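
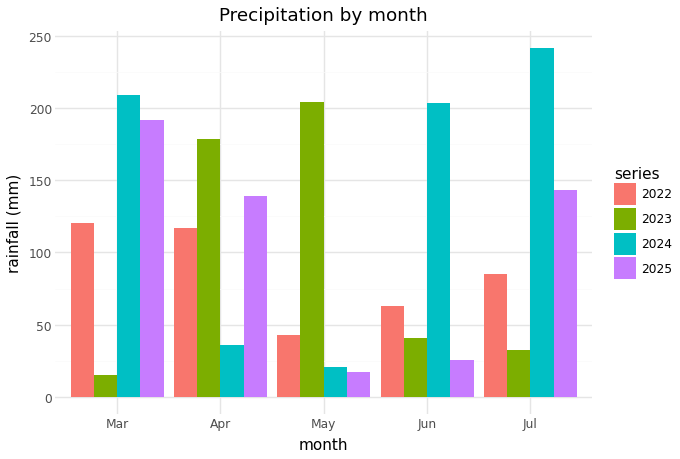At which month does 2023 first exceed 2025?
Apr

Mar: 2023 ≈ 25 vs 2025 ≈ 200 (not yet); Apr: 2023 ≈ 175 vs 2025 ≈ 150 (first crossover).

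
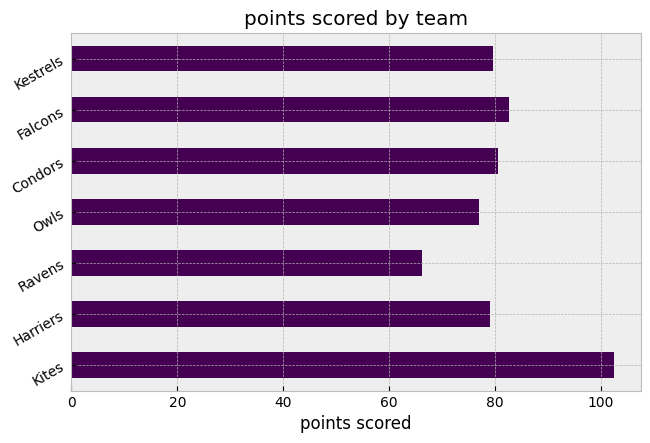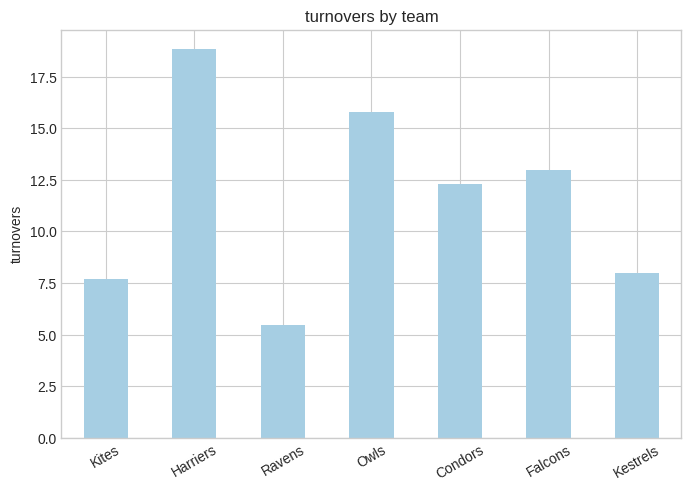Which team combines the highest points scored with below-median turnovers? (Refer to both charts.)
Kites

Chart 2 median turnovers ≈ 12; below-median teams: Kites, Ravens, Kestrels. Among those, Kites has the highest points scored (≈ 100).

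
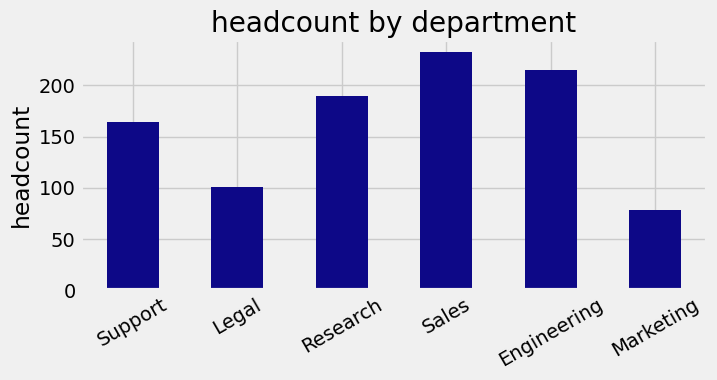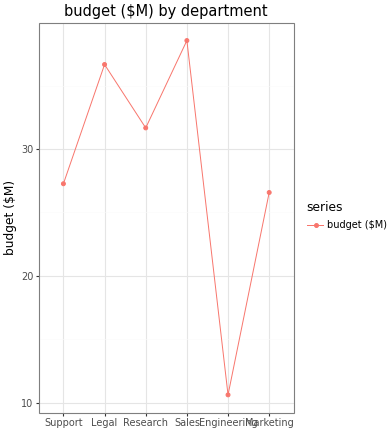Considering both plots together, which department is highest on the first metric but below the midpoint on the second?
Chart 2 median budget ($M) ≈ 30; below-median departments: Support, Engineering, Marketing. Among those, Engineering has the highest headcount (≈ 225).

Engineering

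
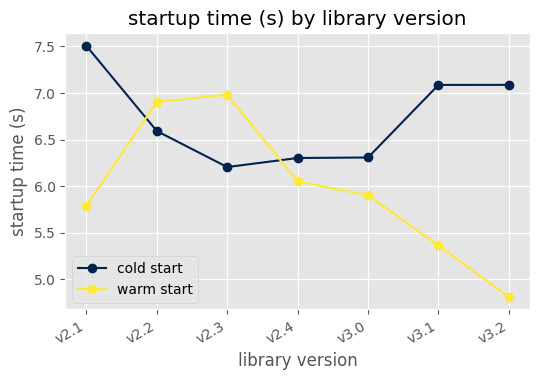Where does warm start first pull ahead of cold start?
v2.2

v2.1: warm start ≈ 6.0 vs cold start ≈ 7.5 (not yet); v2.2: warm start ≈ 7.0 vs cold start ≈ 6.5 (first crossover).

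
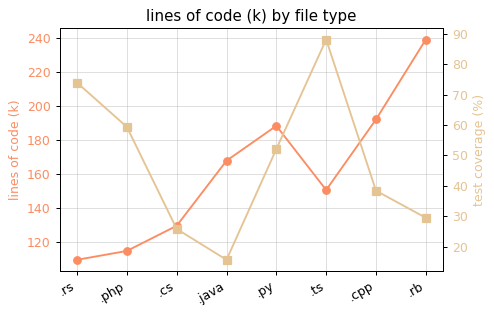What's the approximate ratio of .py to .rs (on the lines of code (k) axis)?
≈ 1.8×

.py ≈ 180, .rs ≈ 100; 180/100 ≈ 1.8.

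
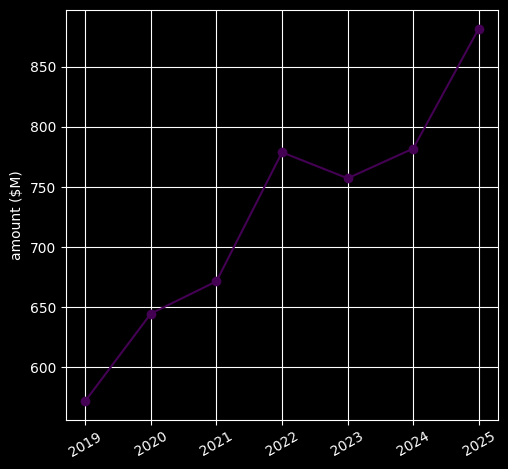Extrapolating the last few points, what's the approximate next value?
≈ 975

Last three: 750, 800, 900 → slope ≈ 75/step → next ≈ 975.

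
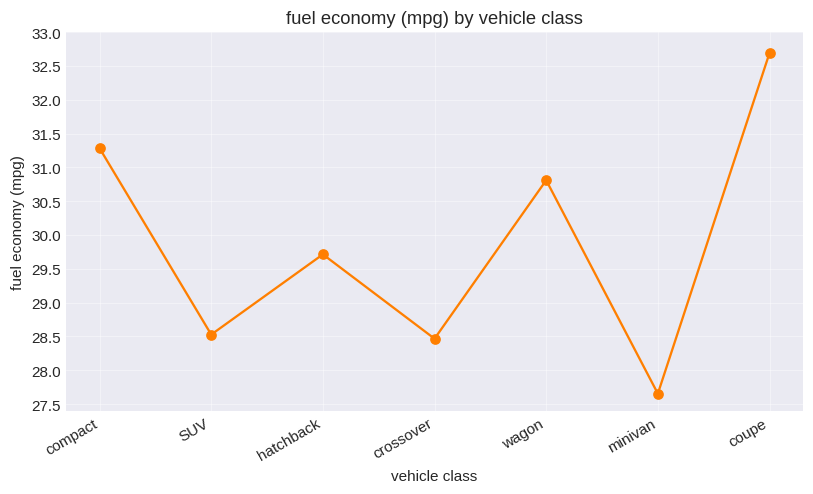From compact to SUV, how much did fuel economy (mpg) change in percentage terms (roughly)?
compact ≈ 31.5, SUV ≈ 28.5; (28.5 − 31.5) / 31.5 ≈ -9.5%.

≈ -9.5%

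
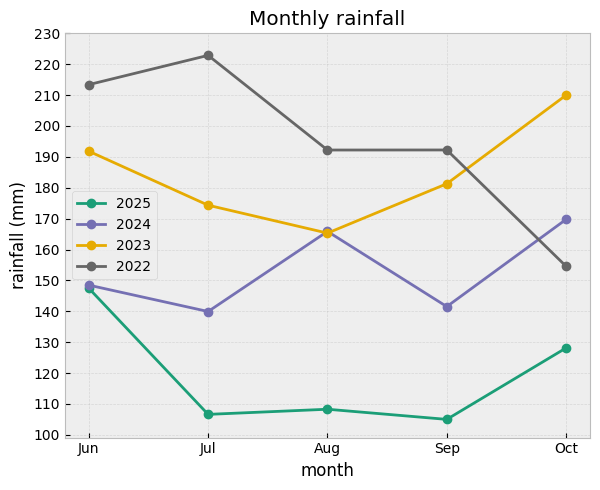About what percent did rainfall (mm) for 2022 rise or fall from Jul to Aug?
≈ -13.6%

Jul ≈ 220, Aug ≈ 190; (190 − 220) / 220 ≈ -13.6%.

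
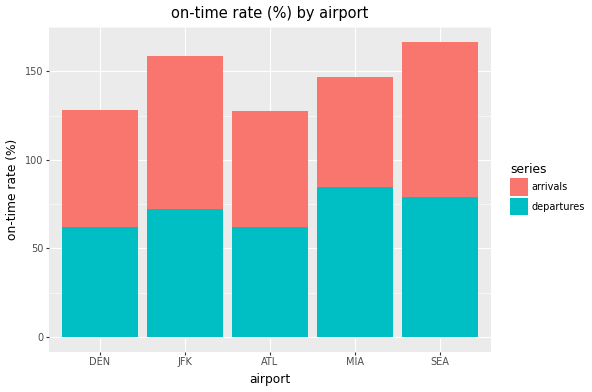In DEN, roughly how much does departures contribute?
departures top ≈ 60, bottom ≈ 0; segment ≈ 60.

≈ 60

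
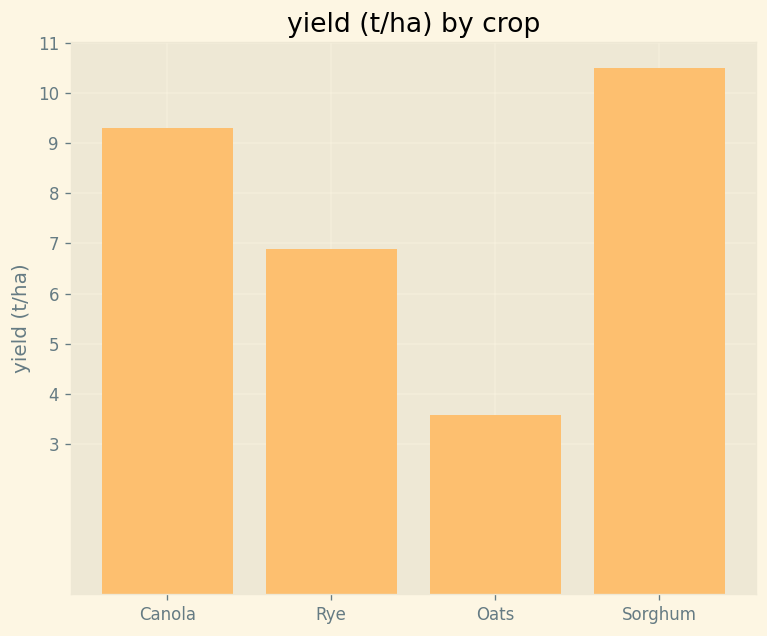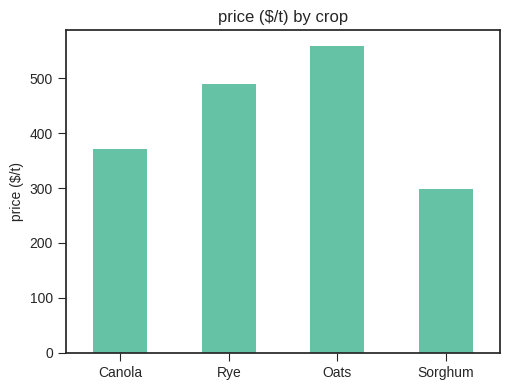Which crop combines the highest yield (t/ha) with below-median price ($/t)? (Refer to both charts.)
Sorghum

Chart 2 median price ($/t) ≈ 400; below-median crops: Canola, Sorghum. Among those, Sorghum has the highest yield (t/ha) (≈ 10).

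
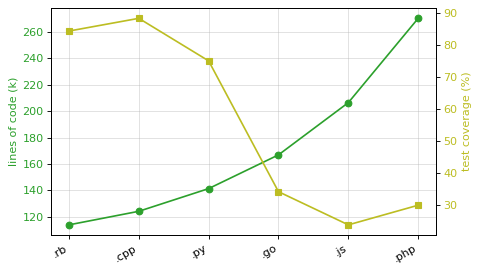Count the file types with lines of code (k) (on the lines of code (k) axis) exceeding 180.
2

Above 180: .js, .php.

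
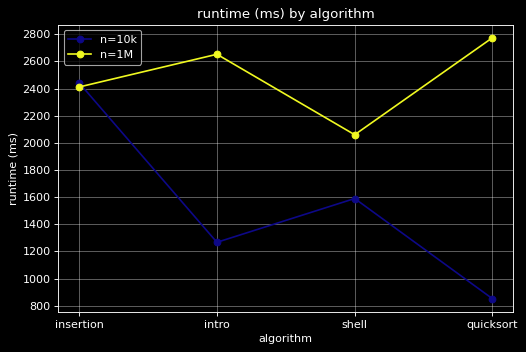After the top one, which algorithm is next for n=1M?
Top 3 for n=1M: quicksort ≈ 2800, intro ≈ 2600, insertion ≈ 2400.

intro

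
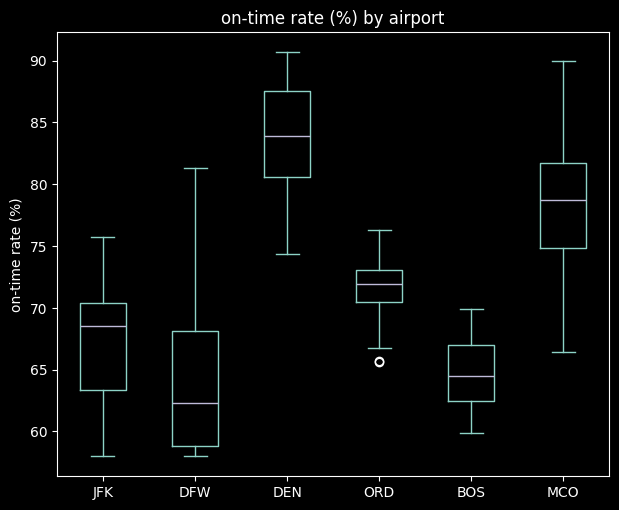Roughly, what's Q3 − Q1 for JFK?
≈ 6

Q3 ≈ 70, Q1 ≈ 64; IQR ≈ 6.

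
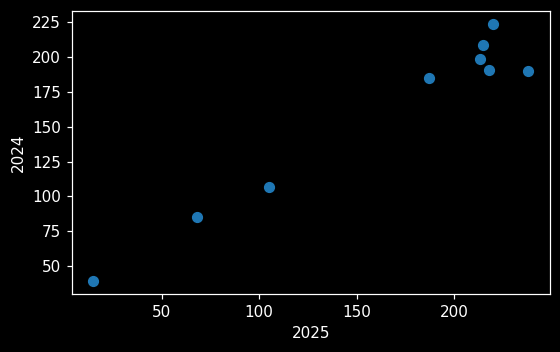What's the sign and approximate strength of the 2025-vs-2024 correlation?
Points are positively correlated; strong (|r| ≈ 1.0).

positive, strong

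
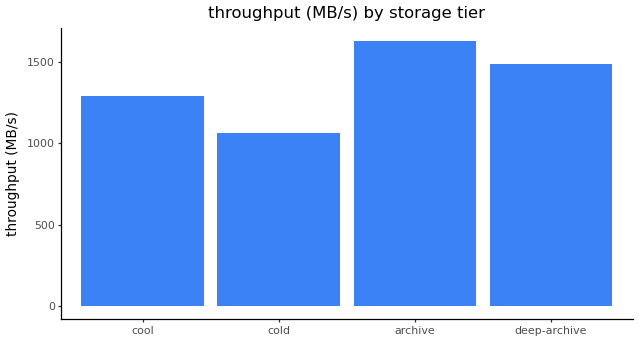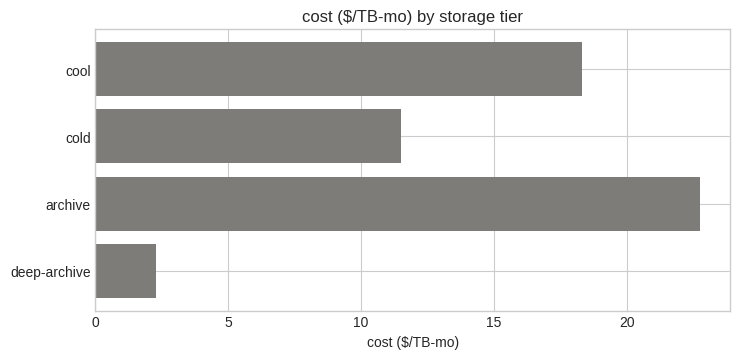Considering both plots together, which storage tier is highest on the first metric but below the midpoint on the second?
deep-archive

Chart 2 median cost ($/TB-mo) ≈ 15; below-median storage tiers: cold, deep-archive. Among those, deep-archive has the highest throughput (MB/s) (≈ 1400).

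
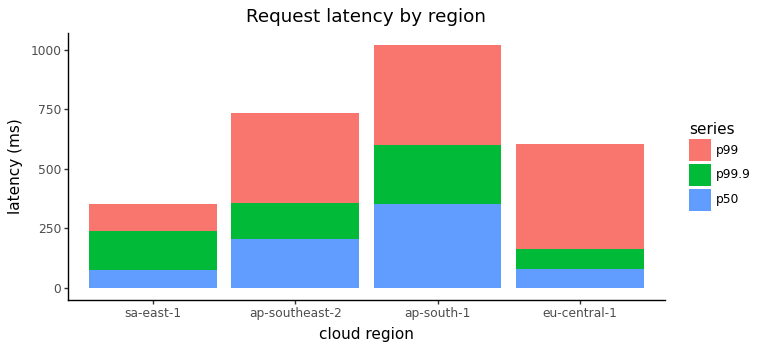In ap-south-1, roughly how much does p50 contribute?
≈ 400

p50 top ≈ 400, bottom ≈ 0; segment ≈ 400.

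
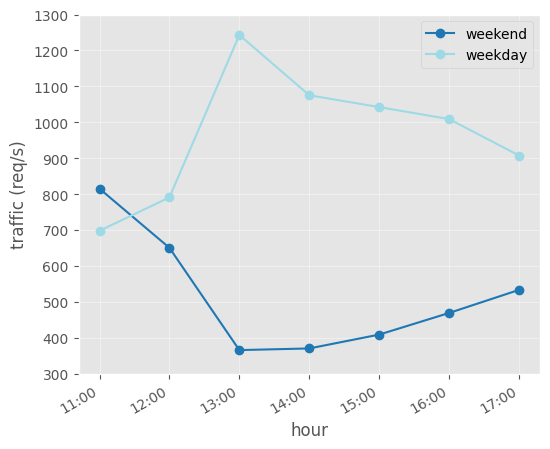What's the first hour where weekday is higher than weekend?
11:00: weekday ≈ 700 vs weekend ≈ 800 (not yet); 12:00: weekday ≈ 800 vs weekend ≈ 700 (first crossover).

12:00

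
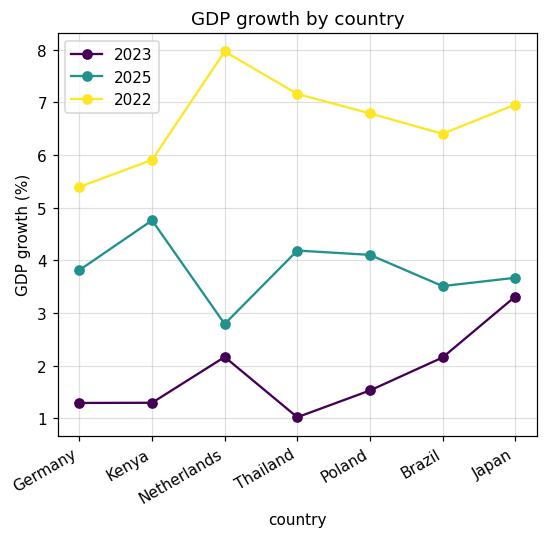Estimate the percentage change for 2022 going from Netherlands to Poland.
Netherlands ≈ 8, Poland ≈ 7; (7 − 8) / 8 ≈ -12.5%.

≈ -12.5%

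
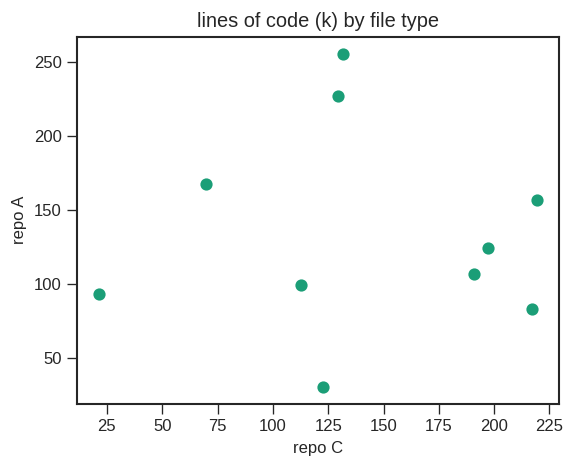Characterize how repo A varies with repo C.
Points are roughly uncorrelated; weak (|r| ≈ 0.0).

no clear correlation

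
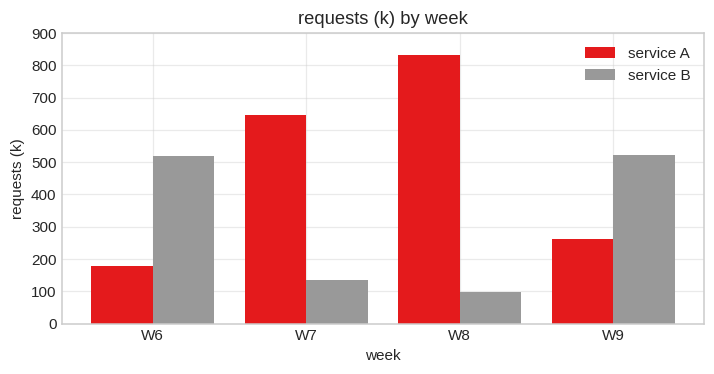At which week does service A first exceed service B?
W7

W6: service A ≈ 200 vs service B ≈ 500 (not yet); W7: service A ≈ 600 vs service B ≈ 100 (first crossover).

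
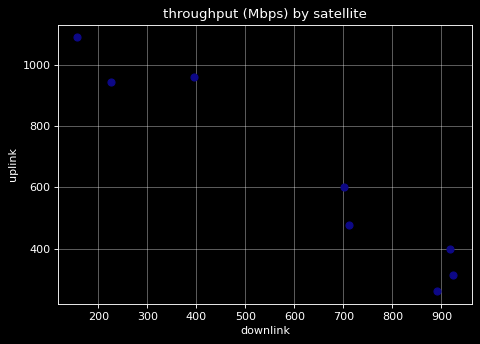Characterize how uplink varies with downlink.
Points are negatively correlated; strong (|r| ≈ 1.0).

negative, strong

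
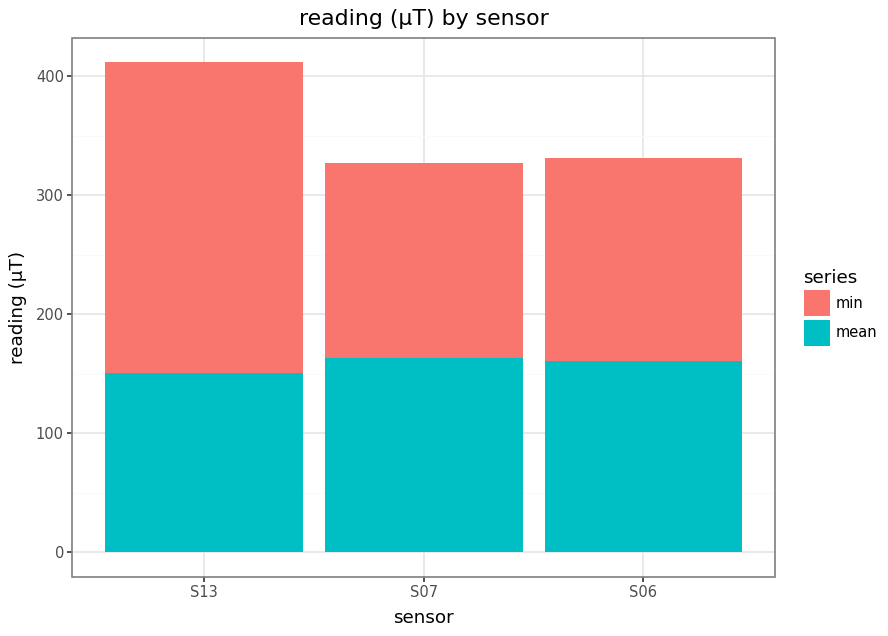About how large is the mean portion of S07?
≈ 150

mean top ≈ 150, bottom ≈ 0; segment ≈ 150.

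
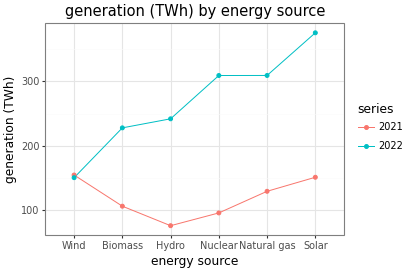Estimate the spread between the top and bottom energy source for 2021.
Max Wind ≈ 150, min Hydro ≈ 75; range ≈ 75.

≈ 75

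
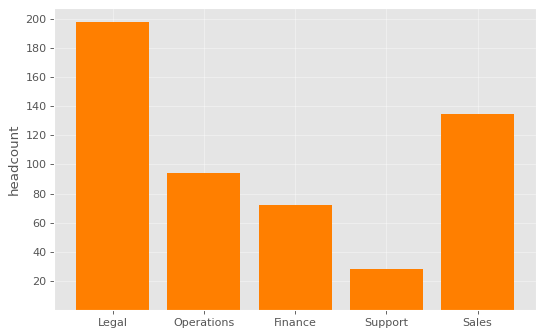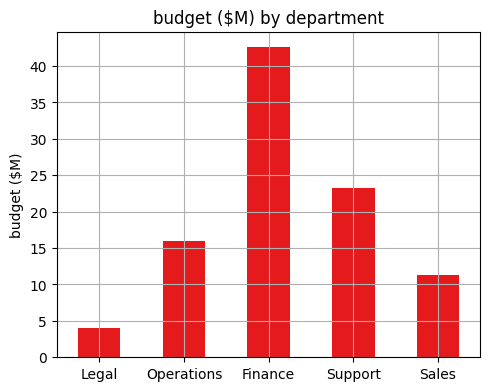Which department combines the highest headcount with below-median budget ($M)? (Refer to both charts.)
Legal

Chart 2 median budget ($M) ≈ 15; below-median departments: Legal, Sales. Among those, Legal has the highest headcount (≈ 200).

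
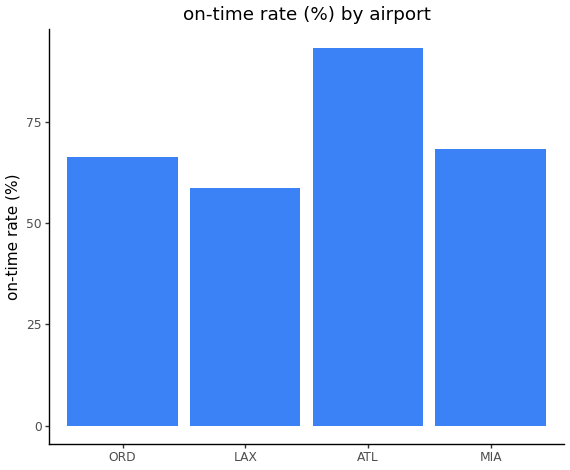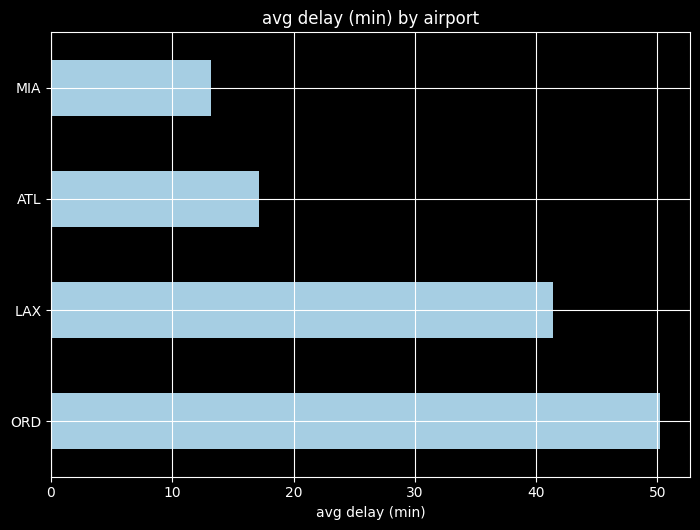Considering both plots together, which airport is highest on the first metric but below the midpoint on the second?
Chart 2 median avg delay (min) ≈ 30; below-median airports: ATL, MIA. Among those, ATL has the highest on-time rate (%) (≈ 90).

ATL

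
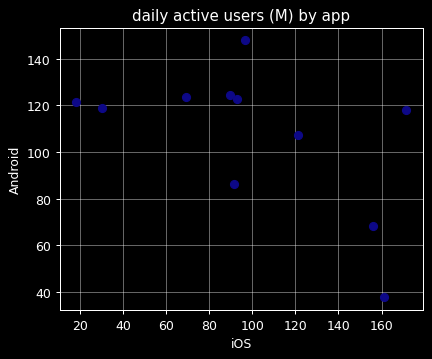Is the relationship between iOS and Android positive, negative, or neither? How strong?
negative, moderate

Points are negatively correlated; moderate (|r| ≈ 0.5).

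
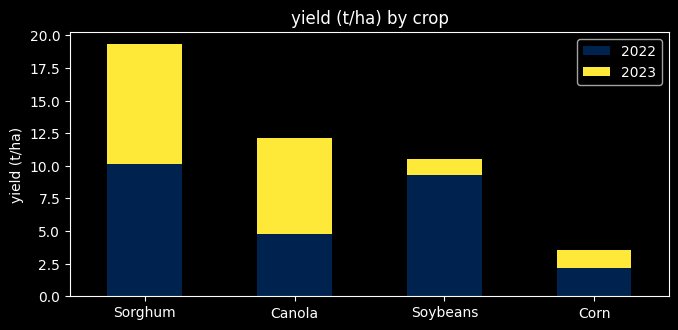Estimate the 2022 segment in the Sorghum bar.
2022 top ≈ 10, bottom ≈ 0; segment ≈ 10.

≈ 10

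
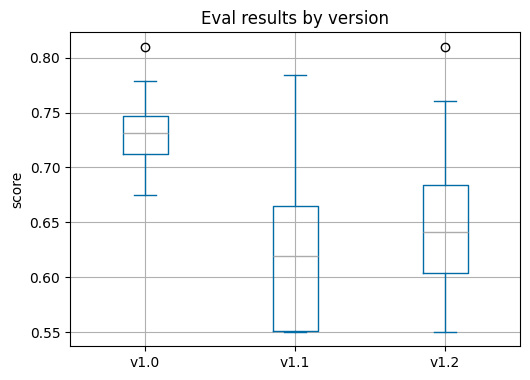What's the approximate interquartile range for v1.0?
Q3 ≈ 0.75, Q1 ≈ 0.71; IQR ≈ 0.04.

≈ 0.04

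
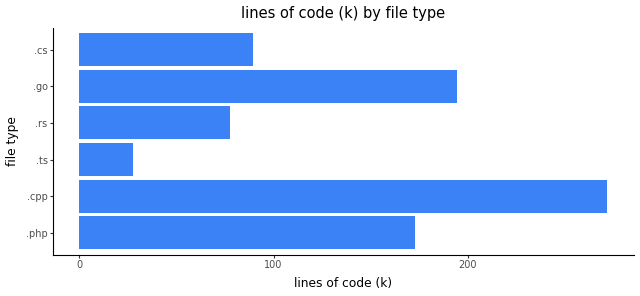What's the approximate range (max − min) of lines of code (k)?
Max .cpp ≈ 275, min .ts ≈ 25; range ≈ 250.

≈ 250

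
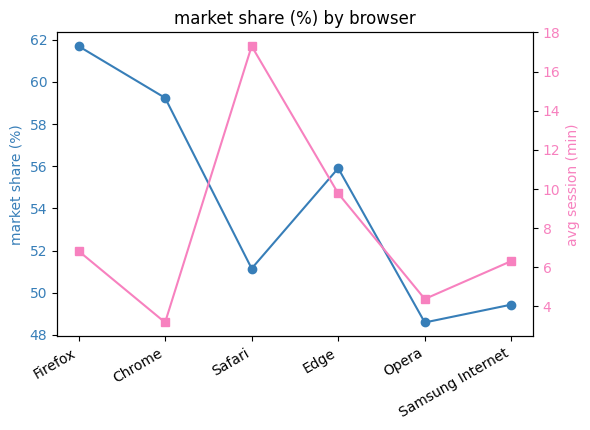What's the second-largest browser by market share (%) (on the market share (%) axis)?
Chrome

Top 3 (on the market share (%) axis): Firefox ≈ 62, Chrome ≈ 60, Edge ≈ 56.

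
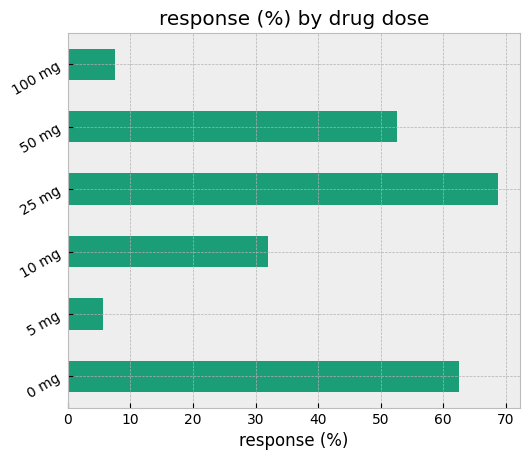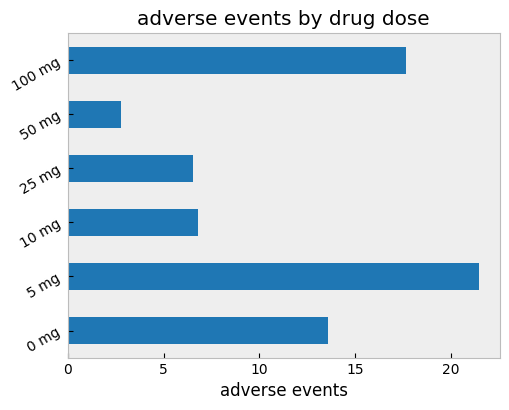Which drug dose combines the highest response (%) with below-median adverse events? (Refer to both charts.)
25 mg

Chart 2 median adverse events ≈ 10; below-median drug doses: 10 mg, 25 mg, 50 mg. Among those, 25 mg has the highest response (%) (≈ 70).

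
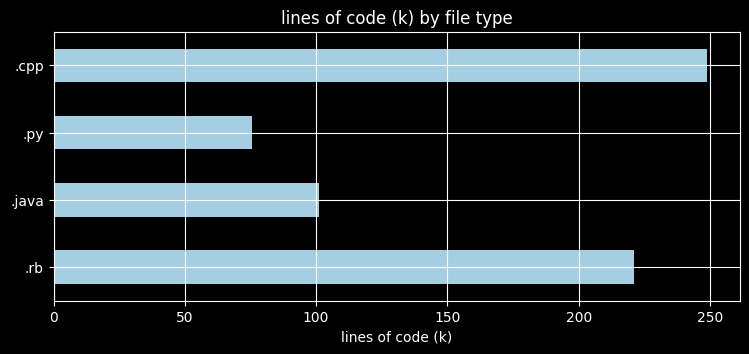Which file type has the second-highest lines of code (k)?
Top 3: .cpp ≈ 250, .rb ≈ 225, .java ≈ 100.

.rb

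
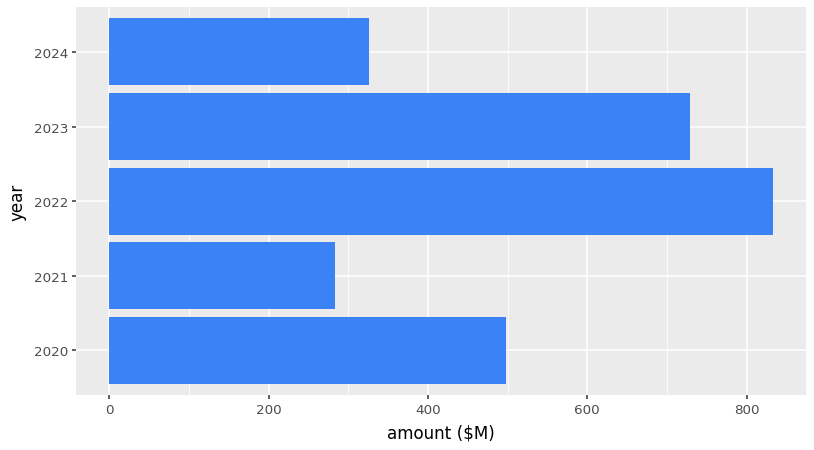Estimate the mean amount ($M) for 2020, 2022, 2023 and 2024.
(500 + 800 + 700 + 300) / 4 ≈ 575.

≈ 575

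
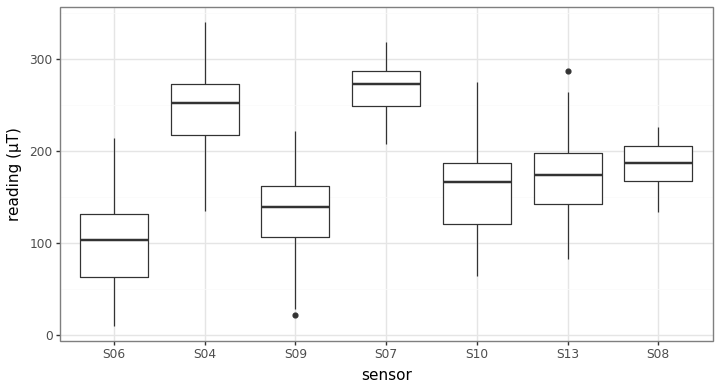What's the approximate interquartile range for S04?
≈ 60

Q3 ≈ 280, Q1 ≈ 220; IQR ≈ 60.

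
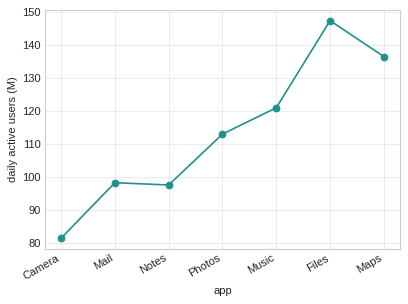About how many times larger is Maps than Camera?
Maps ≈ 140, Camera ≈ 80; 140/80 ≈ 1.75.

≈ 1.75×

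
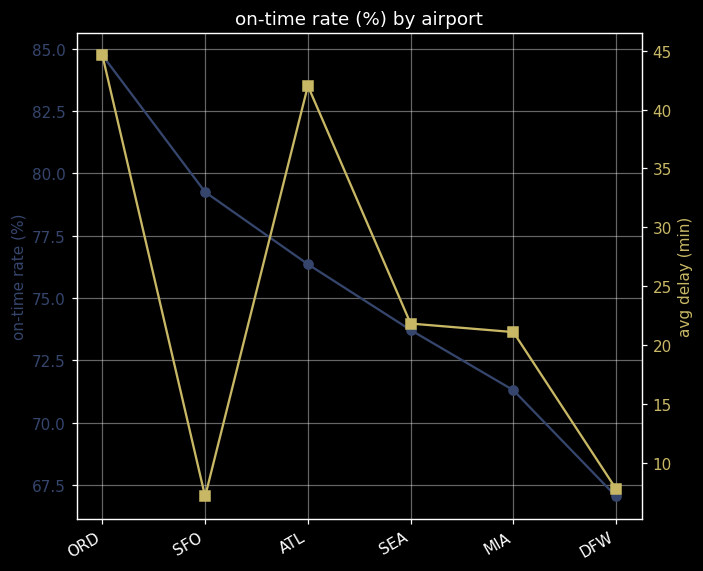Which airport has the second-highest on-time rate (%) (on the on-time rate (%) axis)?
SFO

Top 3 (on the on-time rate (%) axis): ORD ≈ 84, SFO ≈ 80, ATL ≈ 76.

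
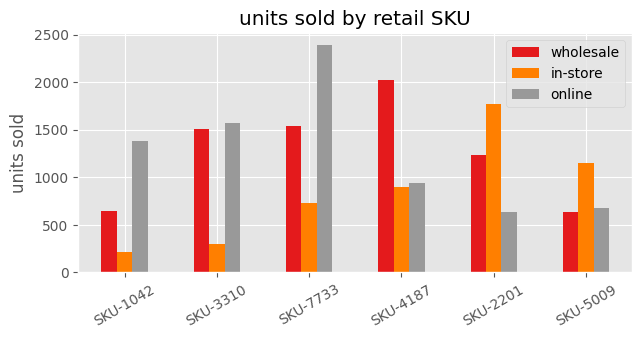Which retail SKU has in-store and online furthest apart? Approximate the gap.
SKU-7733: in-store ≈ 800, online ≈ 2400 → gap ≈ 1600. Next-largest (SKU-3310) is only ≈ 1200.

SKU-7733, ≈ 1600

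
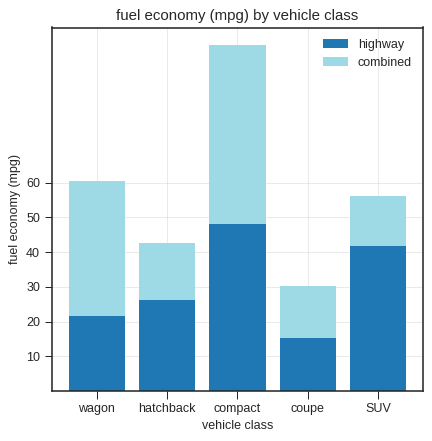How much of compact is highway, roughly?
highway top ≈ 50, bottom ≈ 0; segment ≈ 50.

≈ 50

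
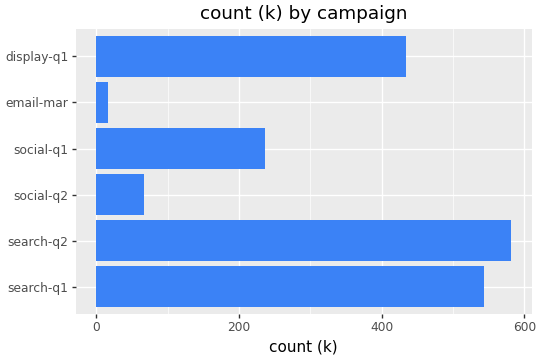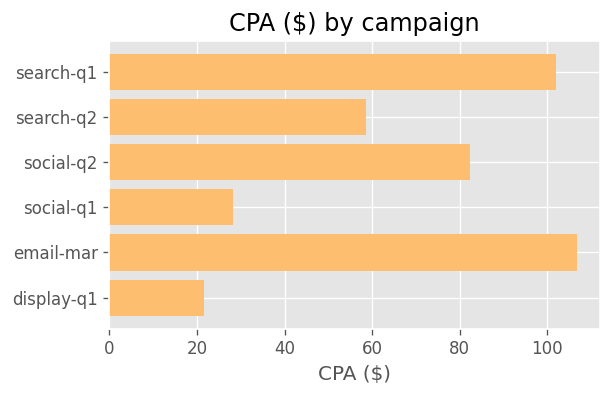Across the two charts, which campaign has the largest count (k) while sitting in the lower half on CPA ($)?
Chart 2 median CPA ($) ≈ 70; below-median campaigns: search-q2, social-q1, display-q1. Among those, search-q2 has the highest count (k) (≈ 600).

search-q2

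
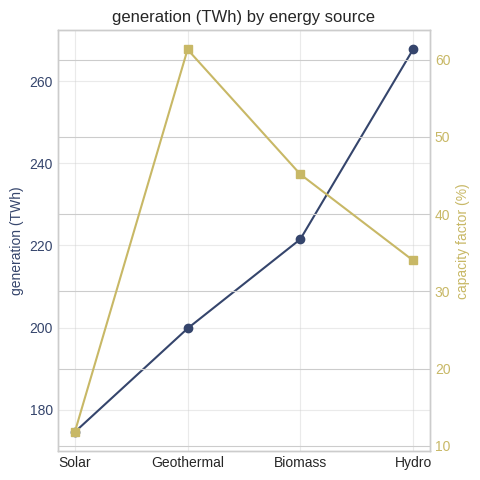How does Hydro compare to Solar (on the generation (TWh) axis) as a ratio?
≈ 1.59×

Hydro ≈ 270, Solar ≈ 170; 270/170 ≈ 1.59.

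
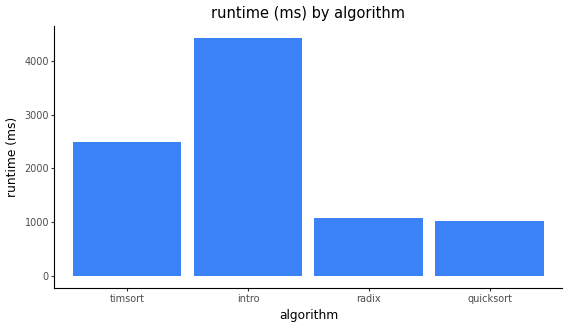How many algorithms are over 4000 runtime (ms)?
Above 4000: intro.

1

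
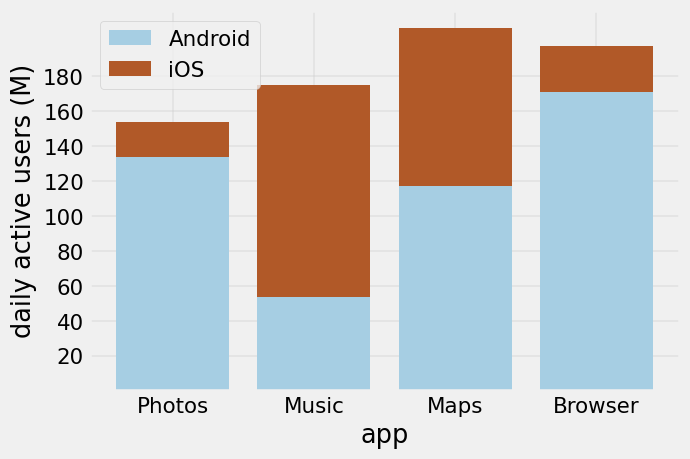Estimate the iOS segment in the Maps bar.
iOS top ≈ 200, bottom ≈ 120; segment ≈ 80.

≈ 80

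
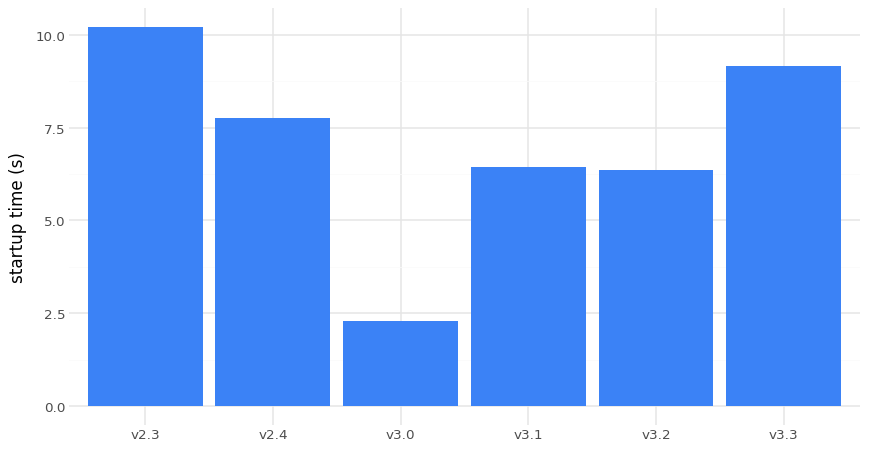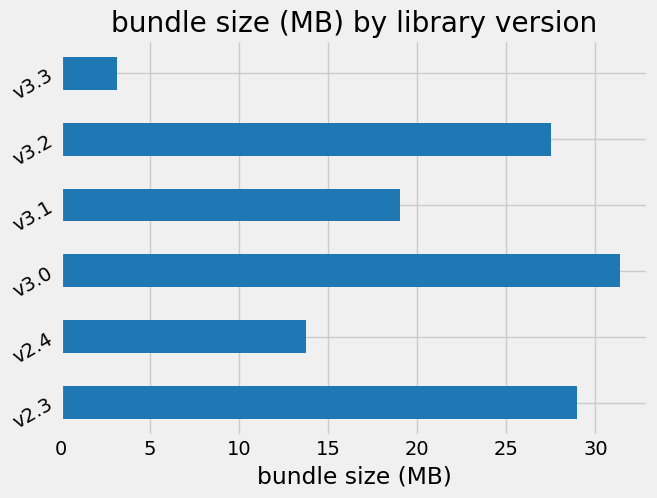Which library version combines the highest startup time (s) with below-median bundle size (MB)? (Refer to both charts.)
v3.3

Chart 2 median bundle size (MB) ≈ 25; below-median library versions: v2.4, v3.1, v3.3. Among those, v3.3 has the highest startup time (s) (≈ 9).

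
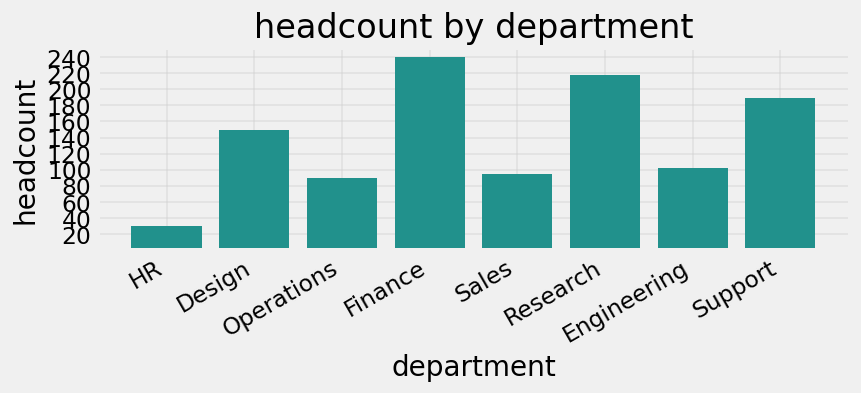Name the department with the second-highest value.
Research

Top 3: Finance ≈ 240, Research ≈ 220, Support ≈ 180.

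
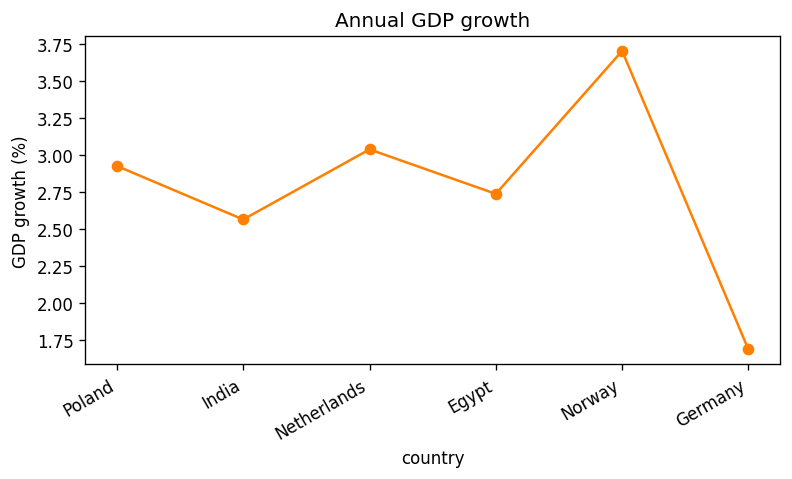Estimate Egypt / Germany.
Egypt ≈ 2.8, Germany ≈ 1.6; 2.8/1.6 ≈ 1.75.

≈ 1.75×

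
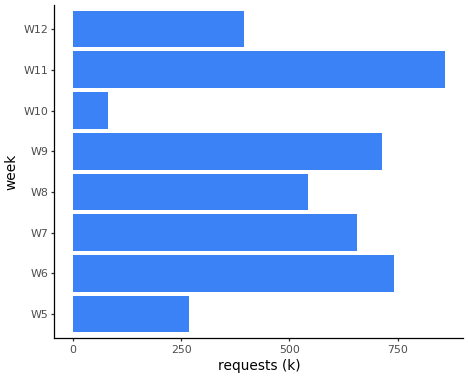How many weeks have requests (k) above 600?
4

Above 600: W6, W7, W9, W11.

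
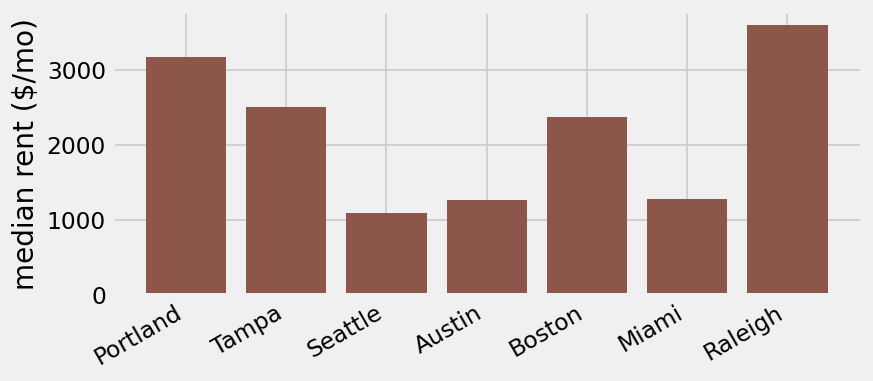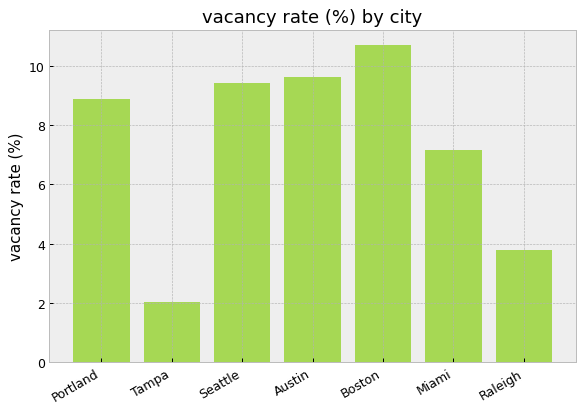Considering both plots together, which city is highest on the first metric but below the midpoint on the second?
Raleigh

Chart 2 median vacancy rate (%) ≈ 9; below-median cities: Tampa, Miami, Raleigh. Among those, Raleigh has the highest median rent ($/mo) (≈ 3500).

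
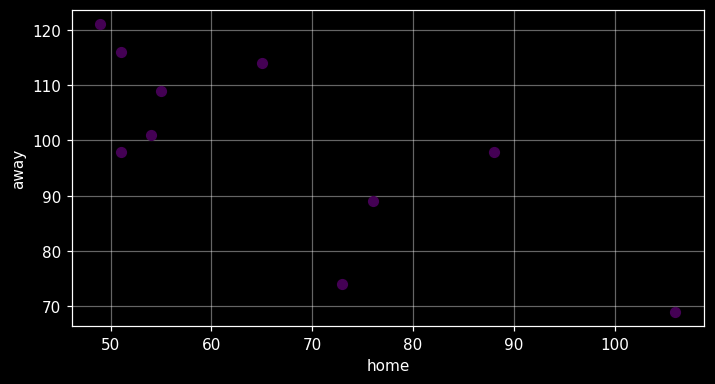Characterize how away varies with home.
negative, strong

Points are negatively correlated; strong (|r| ≈ 0.8).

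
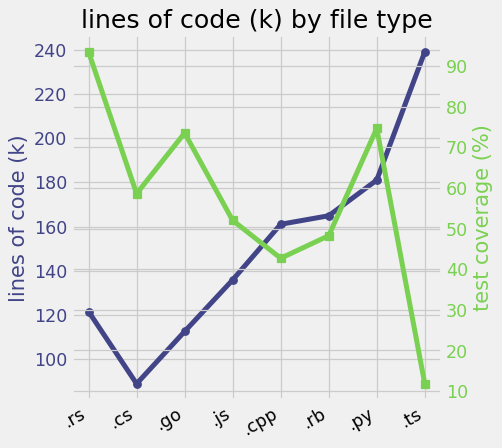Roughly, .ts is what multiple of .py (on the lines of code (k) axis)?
≈ 1.33×

.ts ≈ 240, .py ≈ 180; 240/180 ≈ 1.33.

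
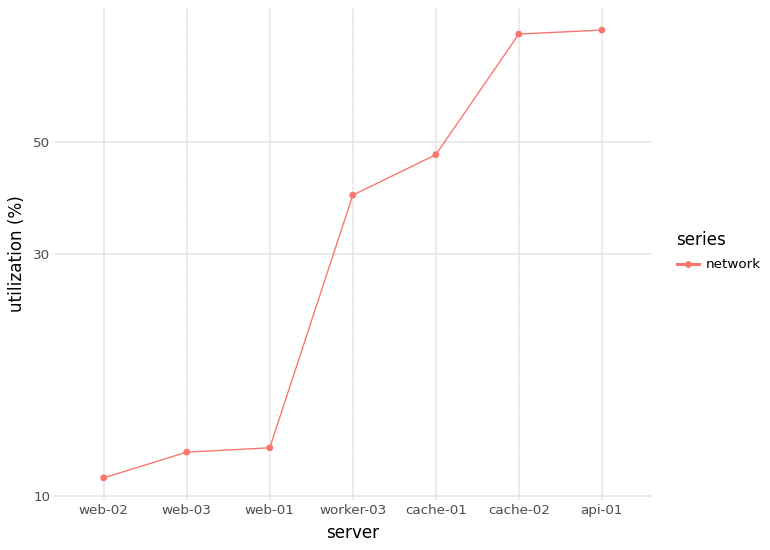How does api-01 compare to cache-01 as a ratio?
api-01 ≈ 80, cache-01 ≈ 50; 80/50 ≈ 1.6.

≈ 1.6×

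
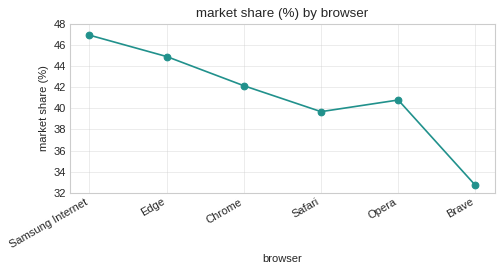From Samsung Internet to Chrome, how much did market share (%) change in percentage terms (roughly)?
Samsung Internet ≈ 46, Chrome ≈ 42; (42 − 46) / 46 ≈ -8.7%.

≈ -8.7%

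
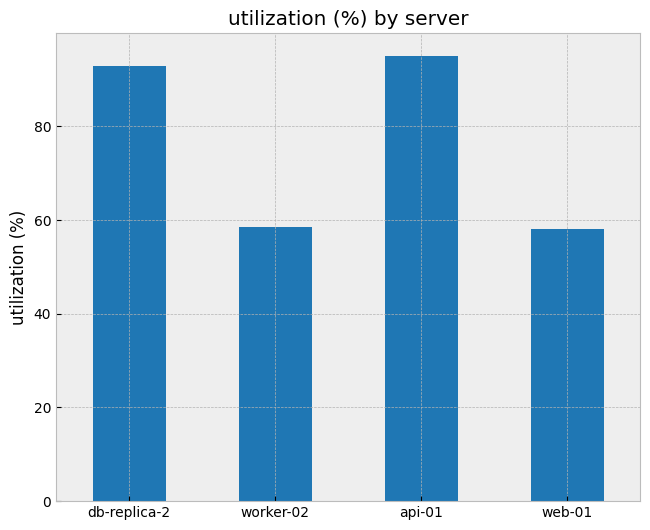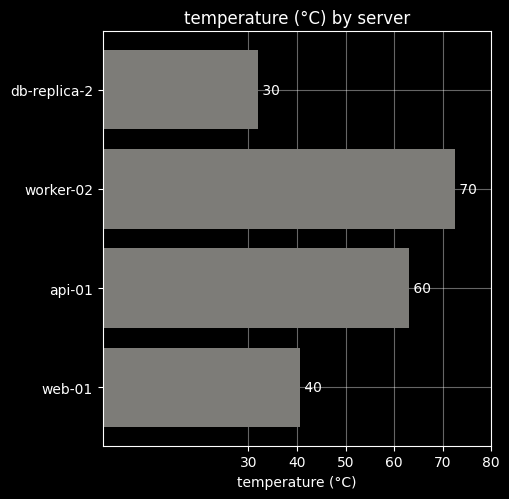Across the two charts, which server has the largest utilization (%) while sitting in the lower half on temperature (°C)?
Chart 2 median temperature (°C) ≈ 50; below-median servers: db-replica-2, web-01. Among those, db-replica-2 has the highest utilization (%) (≈ 90).

db-replica-2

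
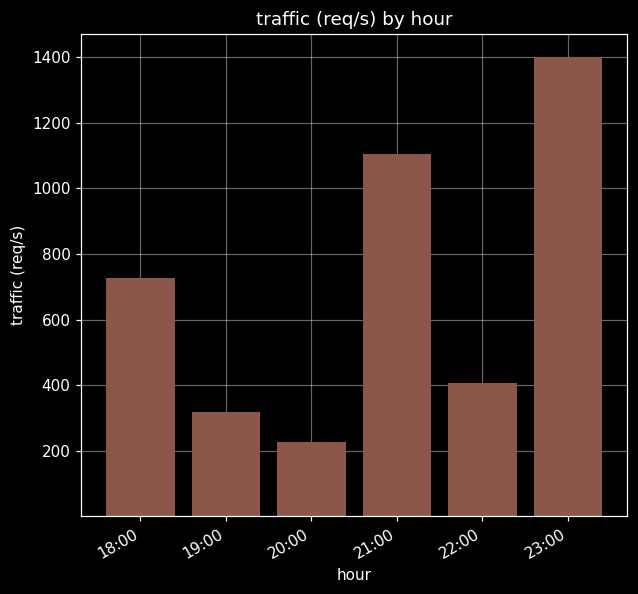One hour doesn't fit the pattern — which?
23:00 ≈ 1400; the rest sit between ≈ 200 and ≈ 1200.

23:00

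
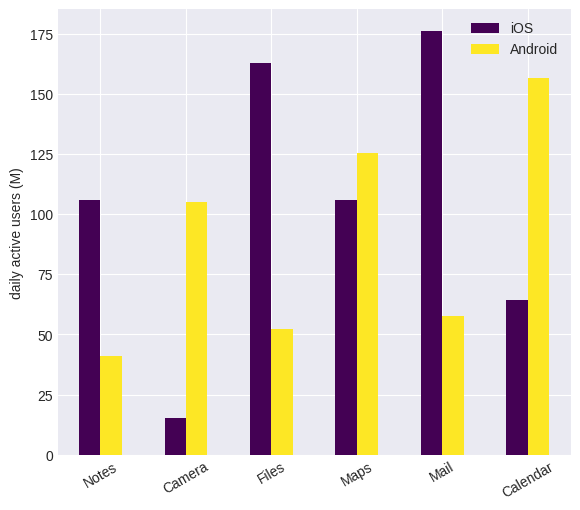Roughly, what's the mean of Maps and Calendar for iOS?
≈ 80

(100 + 60) / 2 ≈ 80.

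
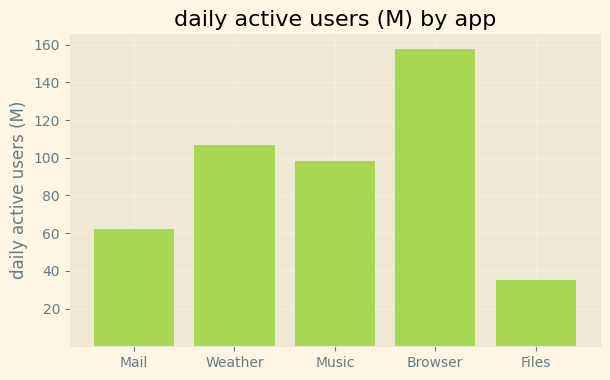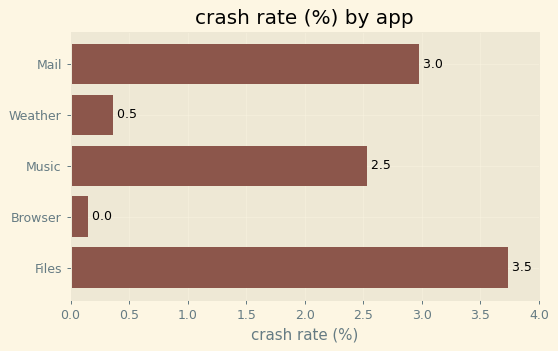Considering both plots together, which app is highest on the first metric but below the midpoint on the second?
Browser

Chart 2 median crash rate (%) ≈ 2.5; below-median apps: Weather, Browser. Among those, Browser has the highest daily active users (M) (≈ 160).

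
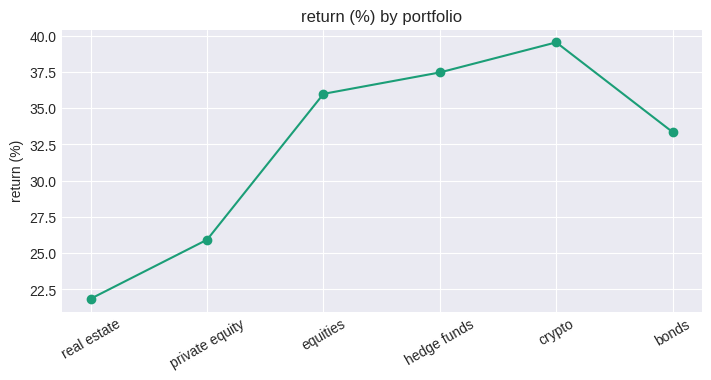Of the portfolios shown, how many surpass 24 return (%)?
Above 24: private equity, equities, hedge funds, crypto, bonds.

5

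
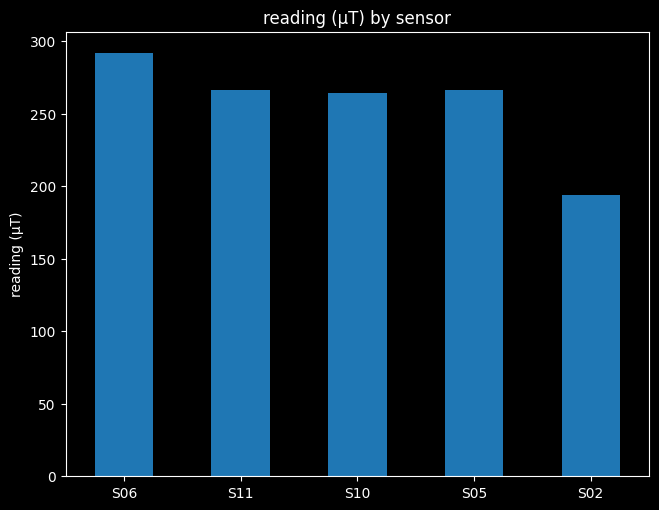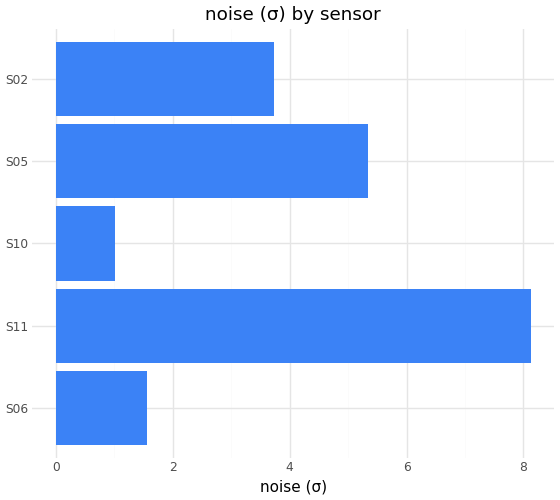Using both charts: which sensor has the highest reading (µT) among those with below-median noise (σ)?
Chart 2 median noise (σ) ≈ 4; below-median sensors: S06, S10. Among those, S06 has the highest reading (µT) (≈ 300).

S06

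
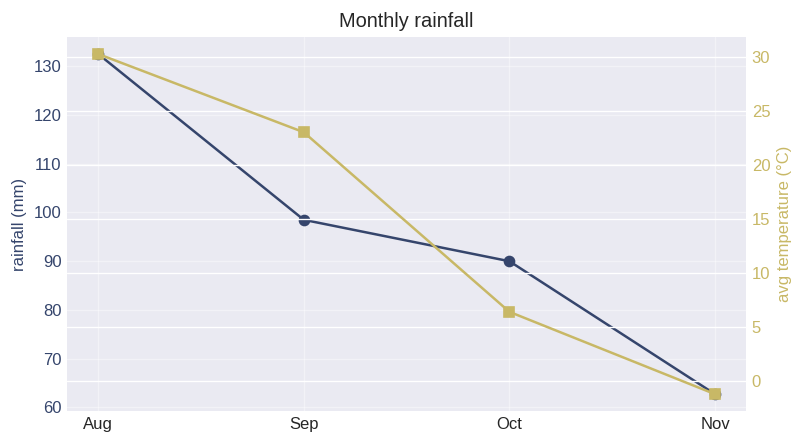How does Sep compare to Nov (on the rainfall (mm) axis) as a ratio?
≈ 1.67×

Sep ≈ 100, Nov ≈ 60; 100/60 ≈ 1.67.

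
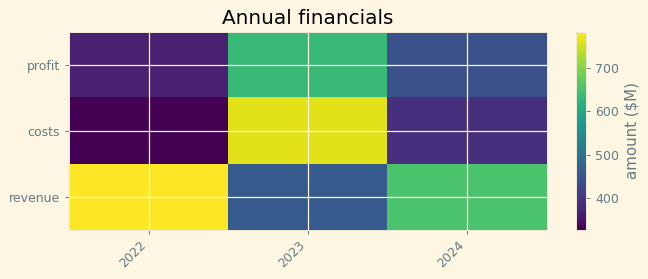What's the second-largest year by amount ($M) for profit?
Top 3 for profit: 2023 ≈ 650, 2024 ≈ 450, 2022 ≈ 350.

2024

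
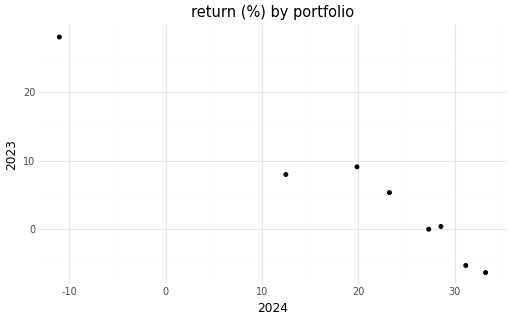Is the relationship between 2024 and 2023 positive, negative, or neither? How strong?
Points are negatively correlated; strong (|r| ≈ 1.0).

negative, strong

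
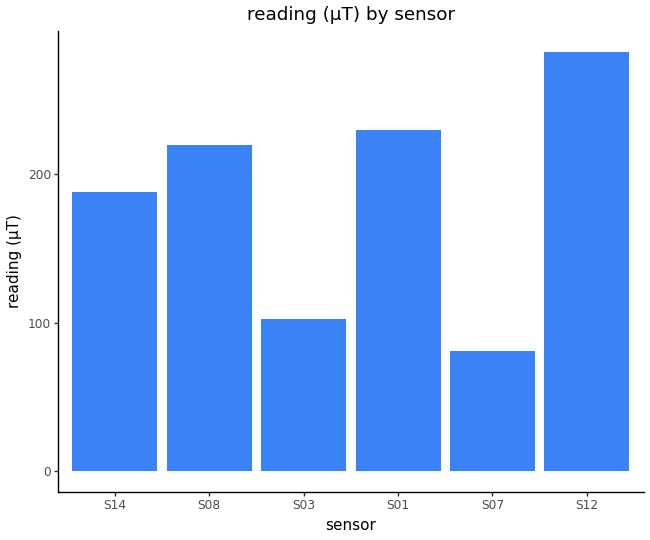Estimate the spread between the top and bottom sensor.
≈ 200

Max S12 ≈ 275, min S07 ≈ 75; range ≈ 200.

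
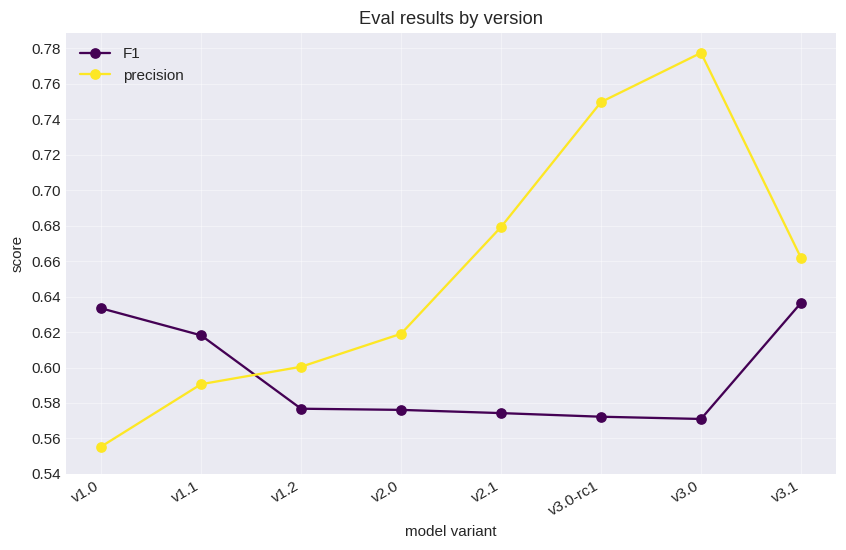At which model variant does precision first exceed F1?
v1.2

v1.1: precision ≈ 0.60 vs F1 ≈ 0.62 (not yet); v1.2: precision ≈ 0.60 vs F1 ≈ 0.58 (first crossover).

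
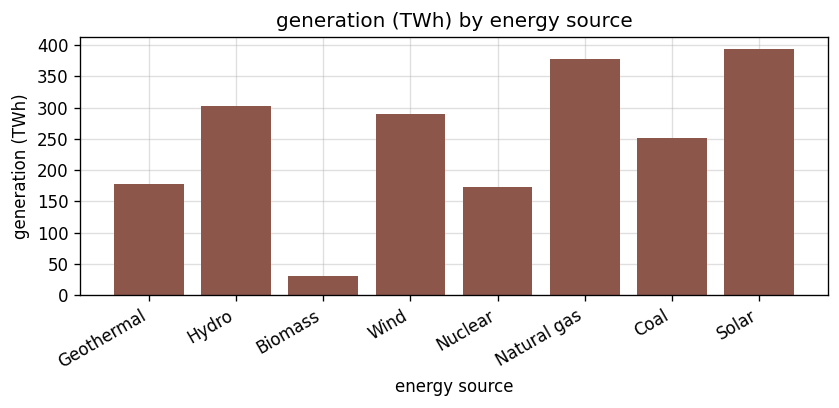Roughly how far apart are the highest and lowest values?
Max Solar ≈ 400, min Biomass ≈ 50; range ≈ 350.

≈ 350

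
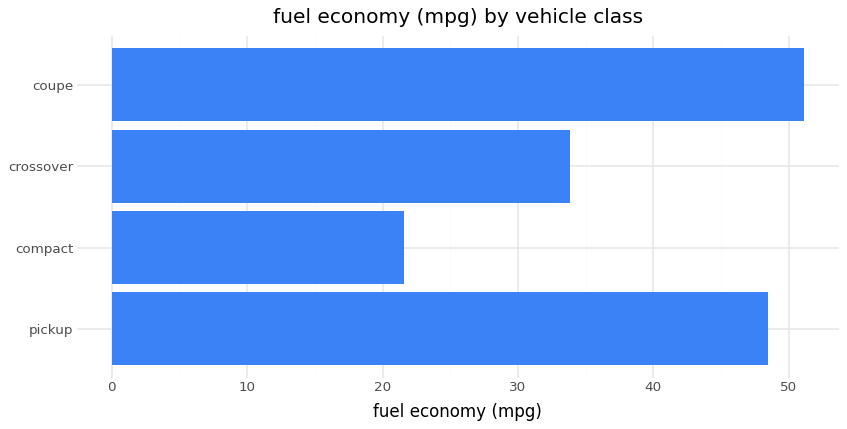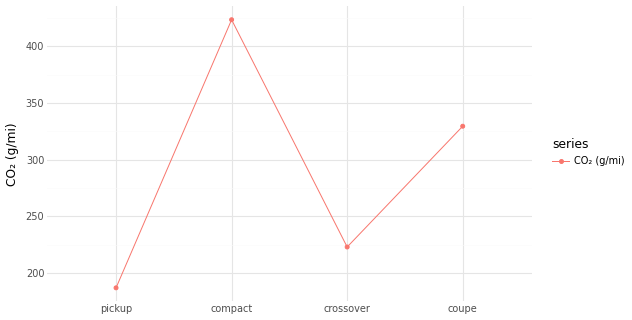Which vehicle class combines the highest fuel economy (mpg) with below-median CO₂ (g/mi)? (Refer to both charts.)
Chart 2 median CO₂ (g/mi) ≈ 300; below-median vehicle classes: pickup, crossover. Among those, pickup has the highest fuel economy (mpg) (≈ 50).

pickup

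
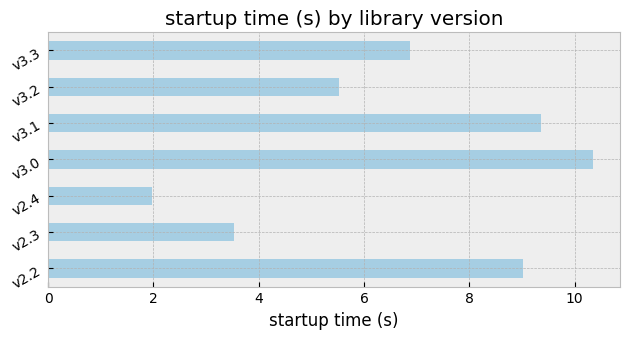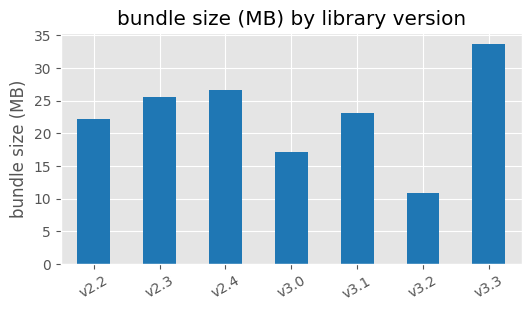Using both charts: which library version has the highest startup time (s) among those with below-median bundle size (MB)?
Chart 2 median bundle size (MB) ≈ 25; below-median library versions: v2.2, v3.0, v3.2. Among those, v3.0 has the highest startup time (s) (≈ 10).

v3.0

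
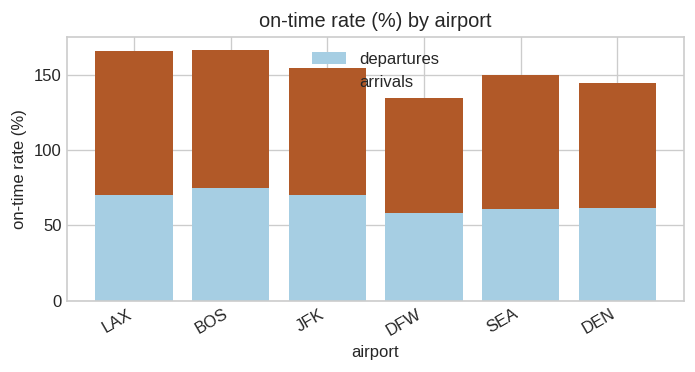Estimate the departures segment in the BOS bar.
≈ 80

departures top ≈ 80, bottom ≈ 0; segment ≈ 80.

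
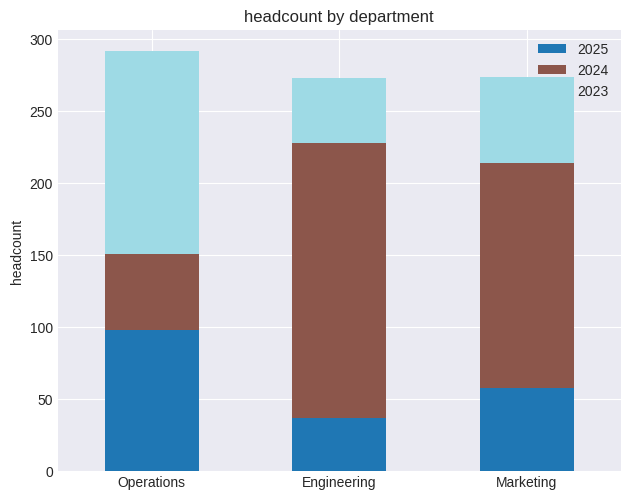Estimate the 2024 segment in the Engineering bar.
≈ 200

2024 top ≈ 225, bottom ≈ 25; segment ≈ 200.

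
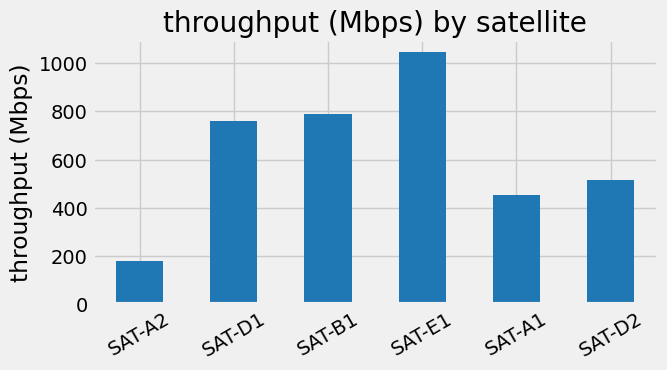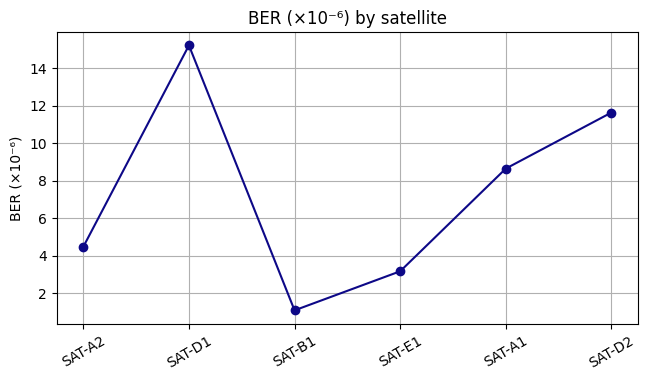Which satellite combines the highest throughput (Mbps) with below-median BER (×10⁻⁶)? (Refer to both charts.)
SAT-E1

Chart 2 median BER (×10⁻⁶) ≈ 6; below-median satellites: SAT-A2, SAT-B1, SAT-E1. Among those, SAT-E1 has the highest throughput (Mbps) (≈ 1000).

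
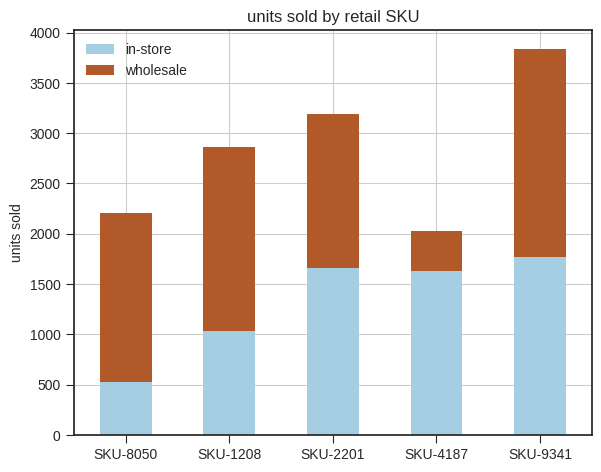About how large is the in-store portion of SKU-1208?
≈ 1000

in-store top ≈ 1000, bottom ≈ 0; segment ≈ 1000.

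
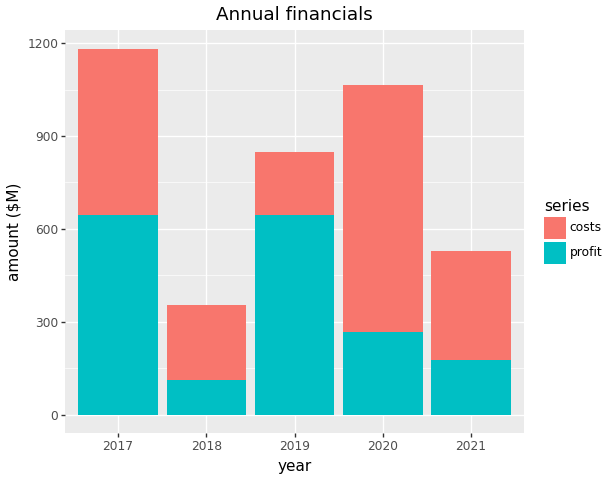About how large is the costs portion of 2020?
≈ 800

costs top ≈ 1100, bottom ≈ 300; segment ≈ 800.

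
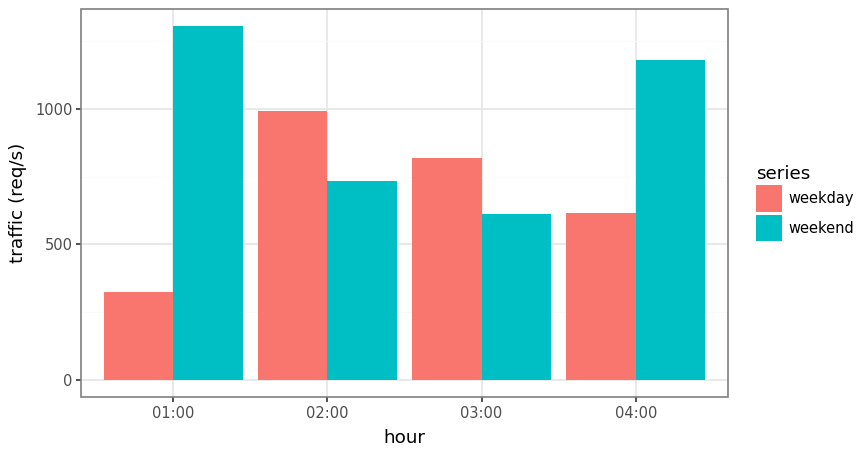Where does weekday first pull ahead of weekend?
01:00: weekday ≈ 400 vs weekend ≈ 1400 (not yet); 02:00: weekday ≈ 1000 vs weekend ≈ 800 (first crossover).

02:00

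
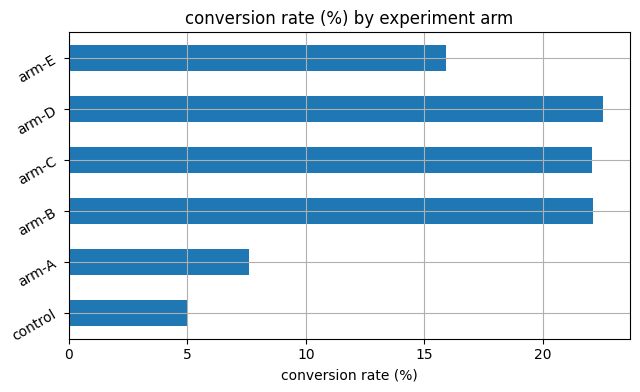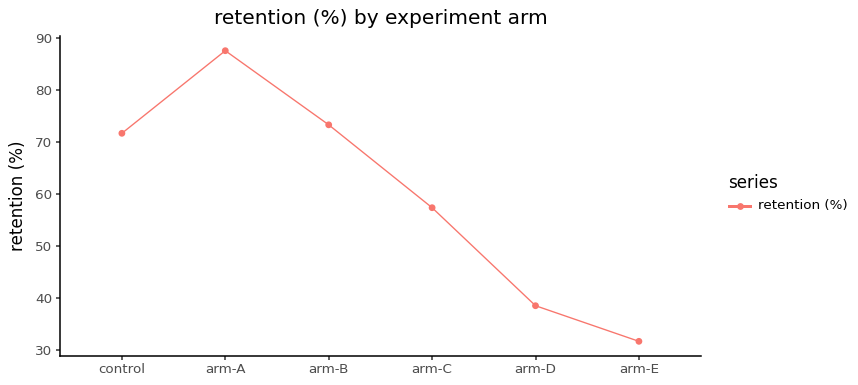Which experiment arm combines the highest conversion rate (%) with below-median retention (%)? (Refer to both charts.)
arm-D

Chart 2 median retention (%) ≈ 60; below-median experiment arms: arm-C, arm-D, arm-E. Among those, arm-D has the highest conversion rate (%) (≈ 25).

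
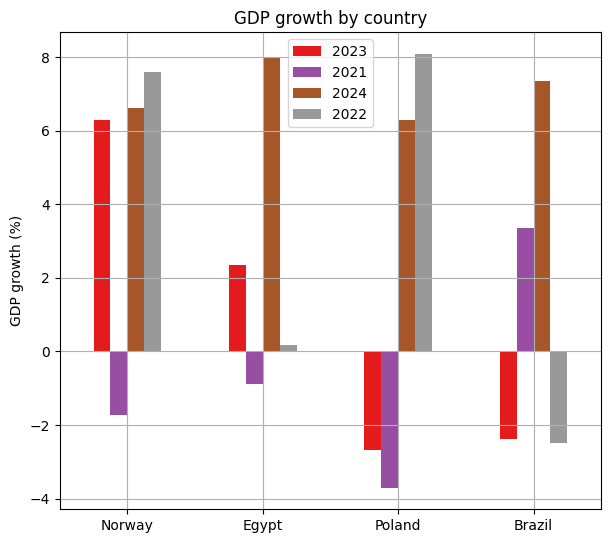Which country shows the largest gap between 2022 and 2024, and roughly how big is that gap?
Brazil, ≈ 9 %

Brazil: 2022 ≈ -2, 2024 ≈ 7 → gap ≈ 9. Next-largest (Egypt) is only ≈ 8.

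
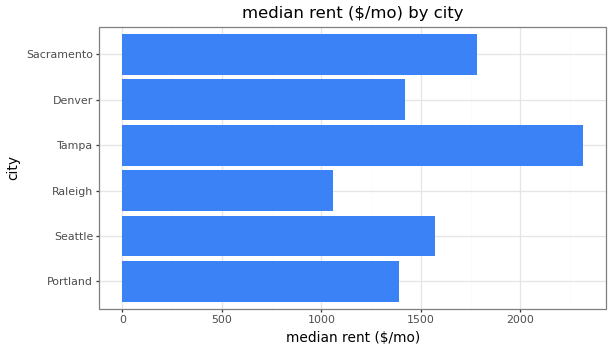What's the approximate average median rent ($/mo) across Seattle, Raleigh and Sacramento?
≈ 1467

(1600 + 1000 + 1800) / 3 ≈ 1467.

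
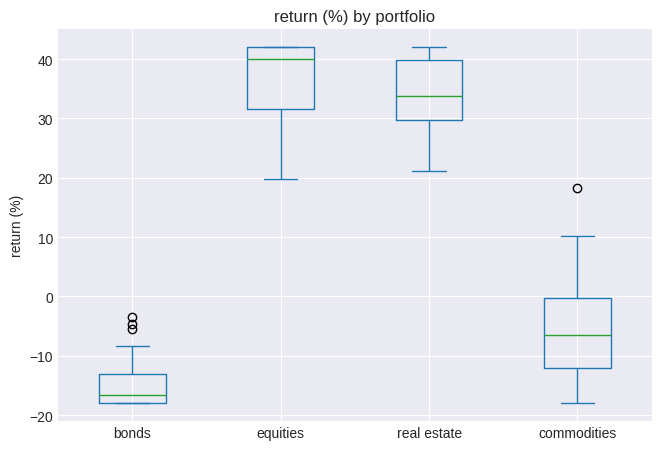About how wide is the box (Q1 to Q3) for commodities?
Q3 ≈ 0, Q1 ≈ -10; IQR ≈ 10.

≈ 10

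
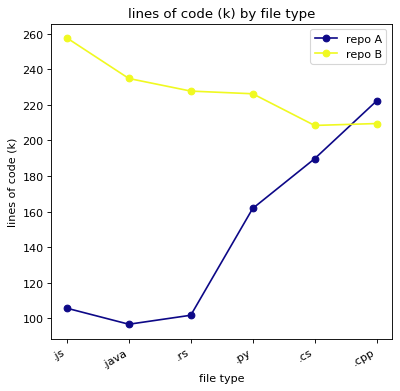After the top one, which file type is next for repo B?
.java

Top 3 for repo B: .js ≈ 260, .java ≈ 240, .rs ≈ 220.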